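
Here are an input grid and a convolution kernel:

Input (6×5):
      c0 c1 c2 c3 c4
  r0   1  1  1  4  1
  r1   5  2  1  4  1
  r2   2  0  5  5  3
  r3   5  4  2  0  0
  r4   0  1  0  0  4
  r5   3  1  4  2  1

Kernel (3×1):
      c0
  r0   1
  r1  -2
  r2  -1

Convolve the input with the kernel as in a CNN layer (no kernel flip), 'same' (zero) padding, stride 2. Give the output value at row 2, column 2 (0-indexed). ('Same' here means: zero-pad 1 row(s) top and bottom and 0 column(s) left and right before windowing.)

The receptive field on the zero-padded input at this output position is [0 / 4 / 1]. Elementwise product with the kernel and sum: 0·1 + 4·-2 + 1·-1.

-9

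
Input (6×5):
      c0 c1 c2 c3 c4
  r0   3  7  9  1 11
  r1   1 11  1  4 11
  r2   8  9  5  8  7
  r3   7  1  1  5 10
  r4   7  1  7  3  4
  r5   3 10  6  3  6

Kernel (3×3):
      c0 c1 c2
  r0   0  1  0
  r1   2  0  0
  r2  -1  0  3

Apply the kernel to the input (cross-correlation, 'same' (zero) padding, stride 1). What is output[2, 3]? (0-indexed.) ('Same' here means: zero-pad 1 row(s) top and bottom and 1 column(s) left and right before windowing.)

43

The receptive field on the zero-padded input at this output position is [1 4 11 / 5 8 7 / 1 5 10]. Elementwise product with the kernel and sum: 4·1 + 5·2 + 1·-1 + 10·3.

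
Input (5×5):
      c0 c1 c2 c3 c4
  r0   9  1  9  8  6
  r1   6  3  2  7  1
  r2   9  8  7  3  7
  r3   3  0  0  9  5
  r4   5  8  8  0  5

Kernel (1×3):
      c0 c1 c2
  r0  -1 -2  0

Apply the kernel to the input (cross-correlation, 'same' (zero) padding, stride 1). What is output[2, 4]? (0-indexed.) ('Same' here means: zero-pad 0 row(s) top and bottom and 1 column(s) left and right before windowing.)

-17

The receptive field on the zero-padded input at this output position is [3 7 0]. Elementwise product with the kernel and sum: 3·-1 + 7·-2.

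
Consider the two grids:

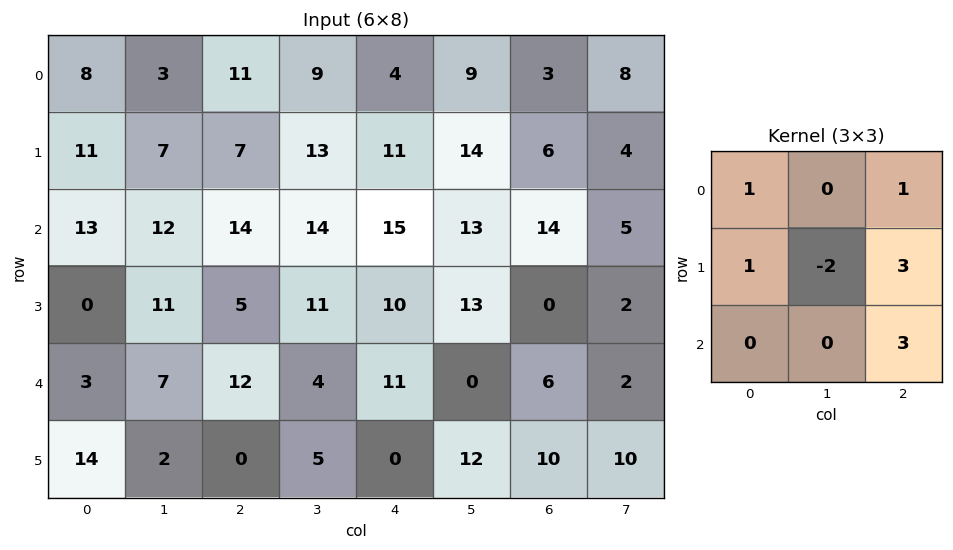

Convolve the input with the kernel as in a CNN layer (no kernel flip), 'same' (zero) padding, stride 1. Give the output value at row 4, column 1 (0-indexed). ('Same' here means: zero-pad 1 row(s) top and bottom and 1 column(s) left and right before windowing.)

The receptive field on the zero-padded input at this output position is [0 11 5 / 3 7 12 / 14 2 0]. Elementwise product with the kernel and sum: 0·1 + 5·1 + 3·1 + 7·-2 + 12·3 + 0·3.

30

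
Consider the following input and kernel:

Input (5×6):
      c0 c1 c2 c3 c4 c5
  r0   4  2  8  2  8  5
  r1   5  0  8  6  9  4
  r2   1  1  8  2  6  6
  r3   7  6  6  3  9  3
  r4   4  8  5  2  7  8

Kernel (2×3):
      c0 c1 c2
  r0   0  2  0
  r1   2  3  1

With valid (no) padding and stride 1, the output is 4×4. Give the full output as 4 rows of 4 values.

22 46 47 59
13 44 40 46
40 49 34 48
49 45 29 51

Output[0,0]: The receptive field on the input at this output position is [4 2 8 / 5 0 8]. Elementwise product with the kernel and sum: 2·2 + 5·2 + 0·3 + 8·1.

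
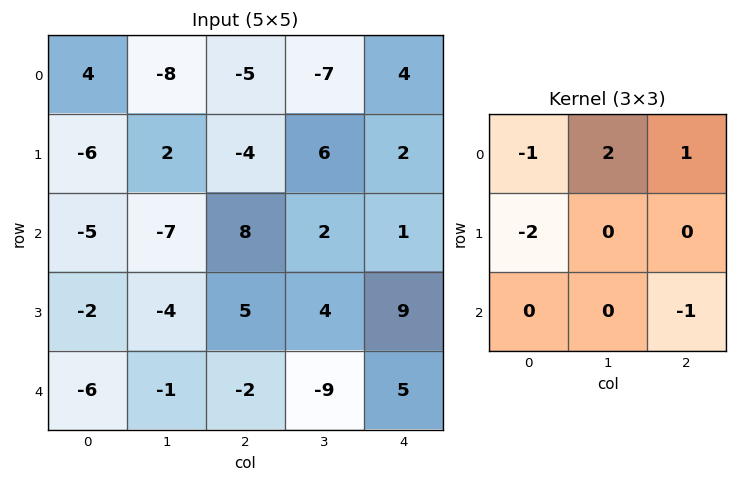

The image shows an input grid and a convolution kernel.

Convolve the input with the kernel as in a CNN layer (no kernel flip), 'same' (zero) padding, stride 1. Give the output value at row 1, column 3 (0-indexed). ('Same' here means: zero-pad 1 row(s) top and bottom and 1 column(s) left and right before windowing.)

2

The receptive field on the zero-padded input at this output position is [-5 -7 4 / -4 6 2 / 8 2 1]. Elementwise product with the kernel and sum: -5·-1 + -7·2 + 4·1 + -4·-2 + 1·-1.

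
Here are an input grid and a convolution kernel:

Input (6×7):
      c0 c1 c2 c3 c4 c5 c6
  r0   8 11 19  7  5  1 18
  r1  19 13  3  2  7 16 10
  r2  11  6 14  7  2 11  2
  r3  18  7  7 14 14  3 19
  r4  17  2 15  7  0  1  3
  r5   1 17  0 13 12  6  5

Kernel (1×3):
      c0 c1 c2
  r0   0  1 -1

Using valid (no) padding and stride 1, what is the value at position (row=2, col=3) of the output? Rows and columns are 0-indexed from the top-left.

The receptive field on the input at this output position is [7 2 11]. Elementwise product with the kernel and sum: 2·1 + 11·-1.

-9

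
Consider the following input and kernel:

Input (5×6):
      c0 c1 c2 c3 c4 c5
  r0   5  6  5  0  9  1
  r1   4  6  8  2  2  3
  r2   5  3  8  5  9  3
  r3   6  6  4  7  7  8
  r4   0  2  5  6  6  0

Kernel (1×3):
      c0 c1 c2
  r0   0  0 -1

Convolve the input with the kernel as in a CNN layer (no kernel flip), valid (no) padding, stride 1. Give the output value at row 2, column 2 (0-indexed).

-9

The receptive field on the input at this output position is [8 5 9]. Elementwise product with the kernel and sum: 9·-1.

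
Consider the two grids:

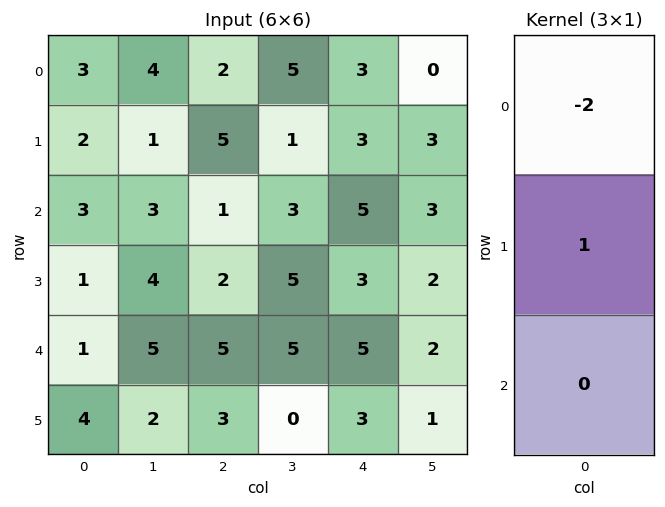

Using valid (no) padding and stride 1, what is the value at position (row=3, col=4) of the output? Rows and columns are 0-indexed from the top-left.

The receptive field on the input at this output position is [3 / 5 / 3]. Elementwise product with the kernel and sum: 3·-2 + 5·1.

-1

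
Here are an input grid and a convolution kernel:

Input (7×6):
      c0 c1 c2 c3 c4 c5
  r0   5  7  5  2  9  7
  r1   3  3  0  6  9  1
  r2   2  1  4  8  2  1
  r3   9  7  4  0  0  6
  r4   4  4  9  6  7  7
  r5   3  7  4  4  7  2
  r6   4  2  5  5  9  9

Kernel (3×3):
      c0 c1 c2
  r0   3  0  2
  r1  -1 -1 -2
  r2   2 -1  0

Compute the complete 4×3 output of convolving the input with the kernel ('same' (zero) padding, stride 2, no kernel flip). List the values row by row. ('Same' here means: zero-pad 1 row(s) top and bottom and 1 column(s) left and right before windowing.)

-22 -10 -22
-7 10 8
-1 6 -14
6 12 -16

Output[0,0]: The receptive field on the zero-padded input at this output position is [0 0 0 / 0 5 7 / 0 3 3]. Elementwise product with the kernel and sum: 0·3 + 0·2 + 0·-1 + 5·-1 + 7·-2 + 0·2 + 3·-1.
Output[0,1]: The receptive field on the zero-padded input at this output position is [0 0 0 / 7 5 2 / 3 0 6]. Elementwise product with the kernel and sum: 0·3 + 0·2 + 7·-1 + 5·-1 + 2·-2 + 3·2 + 0·-1.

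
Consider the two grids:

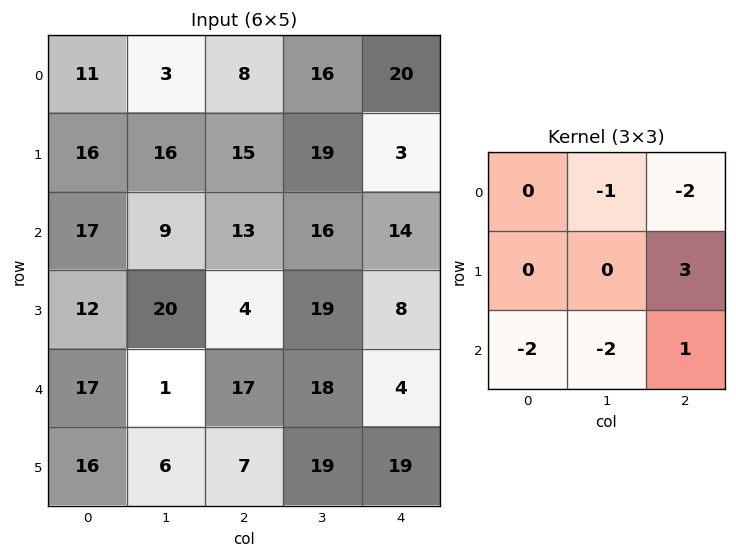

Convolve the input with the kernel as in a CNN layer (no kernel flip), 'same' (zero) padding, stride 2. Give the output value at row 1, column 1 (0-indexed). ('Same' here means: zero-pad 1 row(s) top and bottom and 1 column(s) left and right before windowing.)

The receptive field on the zero-padded input at this output position is [16 15 19 / 9 13 16 / 20 4 19]. Elementwise product with the kernel and sum: 15·-1 + 19·-2 + 16·3 + 20·-2 + 4·-2 + 19·1.

-34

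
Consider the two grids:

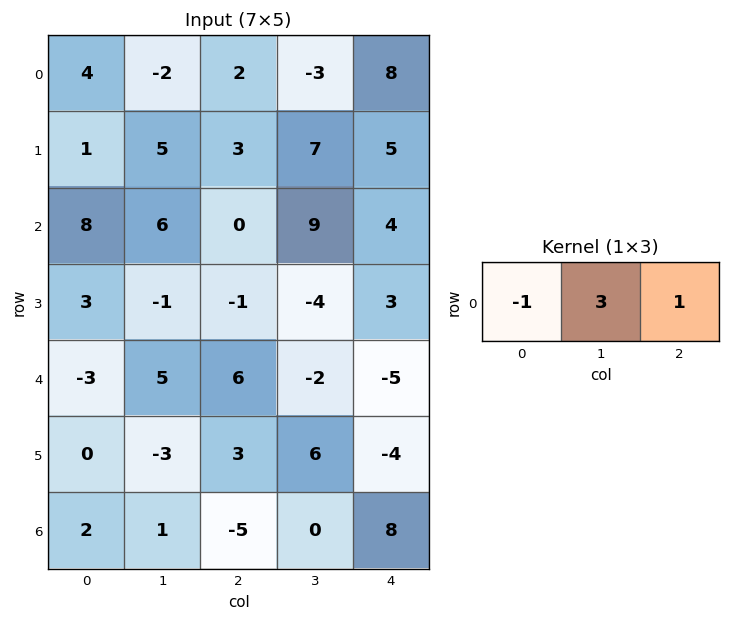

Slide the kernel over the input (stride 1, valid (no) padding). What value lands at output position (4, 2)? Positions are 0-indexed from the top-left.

The receptive field on the input at this output position is [6 -2 -5]. Elementwise product with the kernel and sum: 6·-1 + -2·3 + -5·1.

-17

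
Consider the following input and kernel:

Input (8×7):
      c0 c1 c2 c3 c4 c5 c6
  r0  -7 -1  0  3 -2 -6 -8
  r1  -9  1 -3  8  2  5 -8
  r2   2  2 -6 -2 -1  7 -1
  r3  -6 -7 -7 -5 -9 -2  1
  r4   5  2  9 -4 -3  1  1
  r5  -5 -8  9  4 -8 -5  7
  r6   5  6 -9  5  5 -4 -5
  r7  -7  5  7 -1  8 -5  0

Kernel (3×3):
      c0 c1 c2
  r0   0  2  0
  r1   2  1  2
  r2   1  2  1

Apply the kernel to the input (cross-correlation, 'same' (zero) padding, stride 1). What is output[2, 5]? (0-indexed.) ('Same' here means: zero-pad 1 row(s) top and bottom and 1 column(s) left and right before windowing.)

The receptive field on the zero-padded input at this output position is [2 5 -8 / -1 7 -1 / -9 -2 1]. Elementwise product with the kernel and sum: 5·2 + -1·2 + 7·1 + -1·2 + -9·1 + -2·2 + 1·1.

1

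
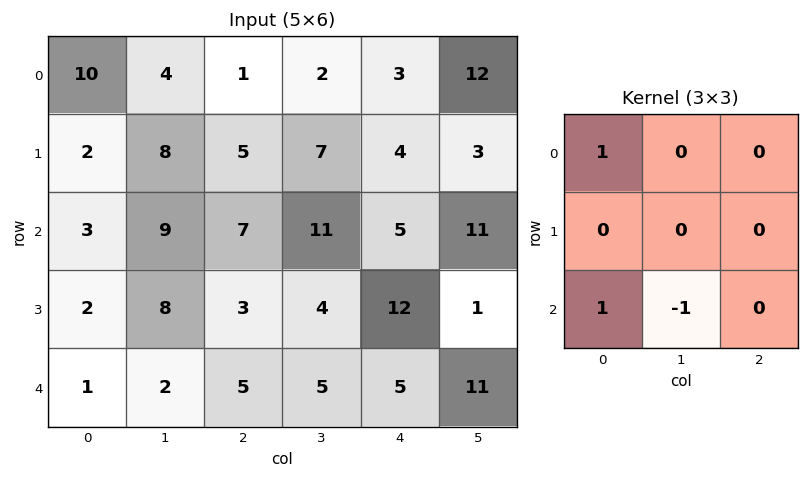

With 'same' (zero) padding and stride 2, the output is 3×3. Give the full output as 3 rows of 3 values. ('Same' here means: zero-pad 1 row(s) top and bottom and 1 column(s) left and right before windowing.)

-2 3 3
-2 13 -1
0 8 4

Output[0,0]: The receptive field on the zero-padded input at this output position is [0 0 0 / 0 10 4 / 0 2 8]. Elementwise product with the kernel and sum: 0·1 + 0·1 + 2·-1.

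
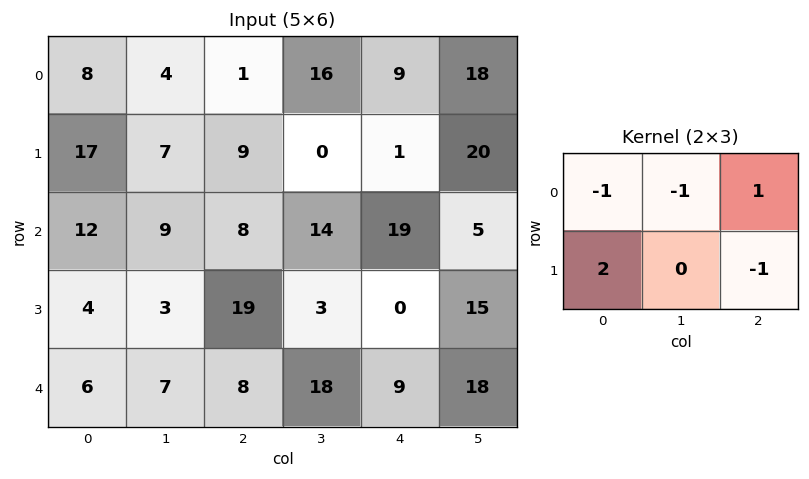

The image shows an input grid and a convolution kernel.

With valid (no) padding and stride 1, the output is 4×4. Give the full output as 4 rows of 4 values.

14 25 9 -27
1 -12 -11 42
-24 0 35 -37
16 -23 -15 30

Output[0,0]: The receptive field on the input at this output position is [8 4 1 / 17 7 9]. Elementwise product with the kernel and sum: 8·-1 + 4·-1 + 1·1 + 17·2 + 9·-1.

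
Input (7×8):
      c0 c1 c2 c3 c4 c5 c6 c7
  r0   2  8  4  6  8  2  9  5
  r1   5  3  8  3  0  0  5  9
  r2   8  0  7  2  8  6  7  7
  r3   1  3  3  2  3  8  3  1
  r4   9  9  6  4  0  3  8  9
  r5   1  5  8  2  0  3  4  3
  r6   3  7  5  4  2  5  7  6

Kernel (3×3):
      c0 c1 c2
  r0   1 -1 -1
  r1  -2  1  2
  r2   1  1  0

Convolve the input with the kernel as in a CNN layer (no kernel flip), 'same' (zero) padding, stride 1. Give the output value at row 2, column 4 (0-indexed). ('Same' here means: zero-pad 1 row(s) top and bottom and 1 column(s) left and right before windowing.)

The receptive field on the zero-padded input at this output position is [3 0 0 / 2 8 6 / 2 3 8]. Elementwise product with the kernel and sum: 3·1 + 0·-1 + 0·-1 + 2·-2 + 8·1 + 6·2 + 2·1 + 3·1.

24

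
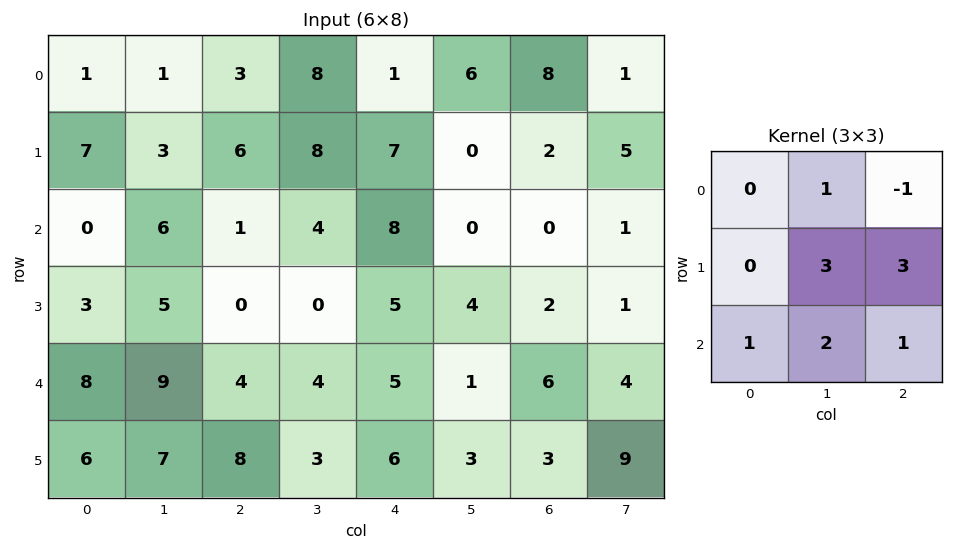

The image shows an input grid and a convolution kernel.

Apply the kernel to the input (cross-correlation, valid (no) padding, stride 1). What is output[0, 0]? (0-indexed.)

38

The receptive field on the input at this output position is [1 1 3 / 7 3 6 / 0 6 1]. Elementwise product with the kernel and sum: 1·1 + 3·-1 + 3·3 + 6·3 + 0·1 + 6·2 + 1·1.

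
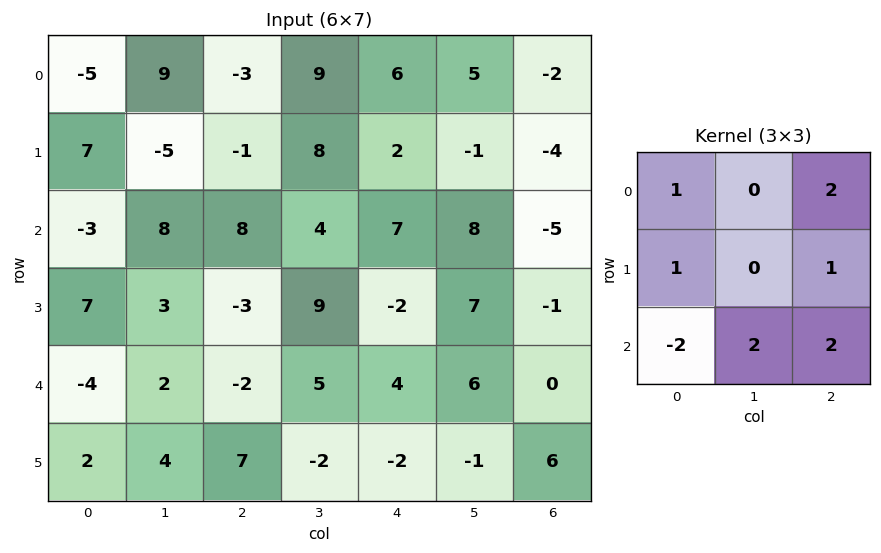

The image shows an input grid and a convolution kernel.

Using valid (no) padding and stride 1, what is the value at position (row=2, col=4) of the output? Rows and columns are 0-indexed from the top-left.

The receptive field on the input at this output position is [7 8 -5 / -2 7 -1 / 4 6 0]. Elementwise product with the kernel and sum: 7·1 + -5·2 + -2·1 + -1·1 + 4·-2 + 6·2 + 0·2.

-2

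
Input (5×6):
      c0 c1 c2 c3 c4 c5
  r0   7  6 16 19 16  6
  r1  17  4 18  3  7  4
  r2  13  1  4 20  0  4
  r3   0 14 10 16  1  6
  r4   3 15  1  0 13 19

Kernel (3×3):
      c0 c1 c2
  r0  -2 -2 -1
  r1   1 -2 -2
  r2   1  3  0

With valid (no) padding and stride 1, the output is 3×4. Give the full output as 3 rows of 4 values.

Output[0,0]: The receptive field on the input at this output position is [7 6 16 / 17 4 18 / 13 1 4]. Elementwise product with the kernel and sum: 7·-2 + 6·-2 + 16·-1 + 17·1 + 4·-2 + 18·-2 + 13·1 + 1·3.

-53 -88 -24 -75
-15 -50 -27 7
-32 -50 -71 -3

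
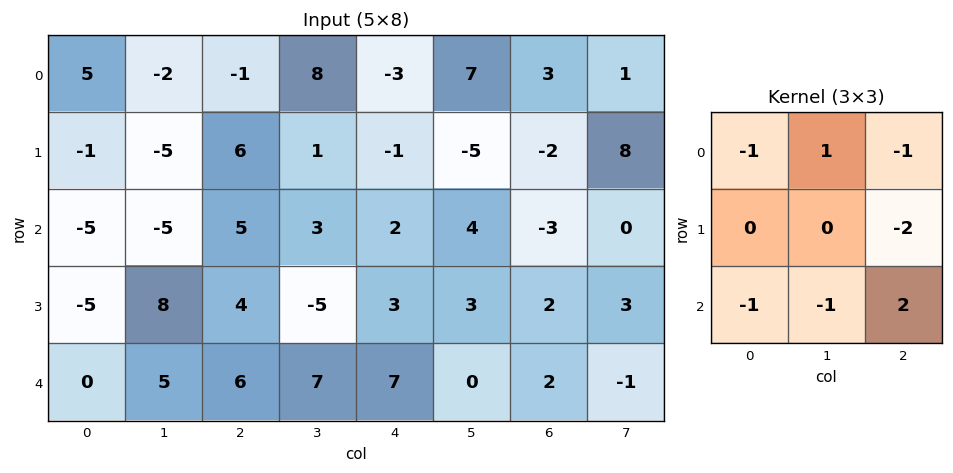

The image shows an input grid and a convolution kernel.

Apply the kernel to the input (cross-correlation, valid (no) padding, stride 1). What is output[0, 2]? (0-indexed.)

The receptive field on the input at this output position is [-1 8 -3 / 6 1 -1 / 5 3 2]. Elementwise product with the kernel and sum: -1·-1 + 8·1 + -3·-1 + -1·-2 + 5·-1 + 3·-1 + 2·2.

10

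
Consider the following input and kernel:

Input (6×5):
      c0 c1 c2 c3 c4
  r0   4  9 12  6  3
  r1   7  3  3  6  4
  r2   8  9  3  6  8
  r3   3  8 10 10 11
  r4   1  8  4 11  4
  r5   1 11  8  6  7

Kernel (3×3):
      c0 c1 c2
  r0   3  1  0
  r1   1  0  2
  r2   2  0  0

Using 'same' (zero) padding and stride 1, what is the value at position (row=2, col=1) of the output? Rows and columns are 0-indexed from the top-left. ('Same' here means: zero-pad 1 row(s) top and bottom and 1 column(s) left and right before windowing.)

The receptive field on the zero-padded input at this output position is [7 3 3 / 8 9 3 / 3 8 10]. Elementwise product with the kernel and sum: 7·3 + 3·1 + 8·1 + 3·2 + 3·2.

44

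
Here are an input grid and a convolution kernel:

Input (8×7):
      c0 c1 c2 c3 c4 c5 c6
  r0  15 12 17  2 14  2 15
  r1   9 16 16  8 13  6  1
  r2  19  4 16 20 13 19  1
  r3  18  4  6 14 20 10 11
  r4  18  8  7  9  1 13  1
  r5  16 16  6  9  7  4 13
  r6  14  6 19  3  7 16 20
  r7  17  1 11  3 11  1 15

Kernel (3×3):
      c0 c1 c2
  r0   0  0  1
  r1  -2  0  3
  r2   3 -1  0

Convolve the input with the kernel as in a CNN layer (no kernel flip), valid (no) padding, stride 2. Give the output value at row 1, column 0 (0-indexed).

44

The receptive field on the input at this output position is [19 4 16 / 18 4 6 / 18 8 7]. Elementwise product with the kernel and sum: 16·1 + 18·-2 + 6·3 + 18·3 + 8·-1.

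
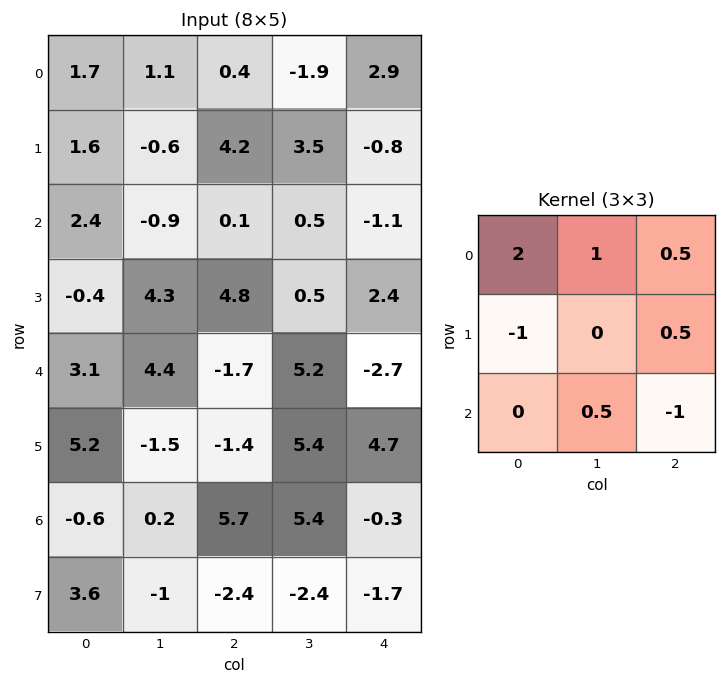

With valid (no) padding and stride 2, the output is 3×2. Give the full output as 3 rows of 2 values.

4.65 -2.9
10.65 1.85
-1.75 7.2

Output[0,0]: The receptive field on the input at this output position is [1.7 1.1 0.4 / 1.6 -0.6 4.2 / 2.4 -0.9 0.1]. Elementwise product with the kernel and sum: 1.7·2 + 1.1·1 + 0.4·0.5 + 1.6·-1 + 4.2·0.5 + -0.9·0.5 + 0.1·-1.
Output[0,1]: The receptive field on the input at this output position is [0.4 -1.9 2.9 / 4.2 3.5 -0.8 / 0.1 0.5 -1.1]. Elementwise product with the kernel and sum: 0.4·2 + -1.9·1 + 2.9·0.5 + 4.2·-1 + -0.8·0.5 + 0.5·0.5 + -1.1·-1.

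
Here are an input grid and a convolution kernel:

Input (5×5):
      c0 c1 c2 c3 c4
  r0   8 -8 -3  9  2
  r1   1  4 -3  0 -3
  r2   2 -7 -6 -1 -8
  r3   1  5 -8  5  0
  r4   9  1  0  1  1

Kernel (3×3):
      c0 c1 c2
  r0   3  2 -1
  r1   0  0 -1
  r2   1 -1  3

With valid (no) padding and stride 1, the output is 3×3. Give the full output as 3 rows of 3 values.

5 -43 -19
-8 35 -11
14 -33 -10

Output[0,0]: The receptive field on the input at this output position is [8 -8 -3 / 1 4 -3 / 2 -7 -6]. Elementwise product with the kernel and sum: 8·3 + -8·2 + -3·-1 + -3·-1 + 2·1 + -7·-1 + -6·3.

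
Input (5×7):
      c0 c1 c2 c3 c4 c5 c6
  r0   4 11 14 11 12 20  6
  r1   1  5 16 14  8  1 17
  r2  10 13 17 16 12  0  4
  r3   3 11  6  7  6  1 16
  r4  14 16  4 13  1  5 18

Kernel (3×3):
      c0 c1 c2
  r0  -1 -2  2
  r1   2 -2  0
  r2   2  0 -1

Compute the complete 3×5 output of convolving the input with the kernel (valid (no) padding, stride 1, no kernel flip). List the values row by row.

-3 -29 14 49 -6
15 -2 -20 -7 44
6 14 -20 -17 -10

Output[0,0]: The receptive field on the input at this output position is [4 11 14 / 1 5 16 / 10 13 17]. Elementwise product with the kernel and sum: 4·-1 + 11·-2 + 14·2 + 1·2 + 5·-2 + 10·2 + 17·-1.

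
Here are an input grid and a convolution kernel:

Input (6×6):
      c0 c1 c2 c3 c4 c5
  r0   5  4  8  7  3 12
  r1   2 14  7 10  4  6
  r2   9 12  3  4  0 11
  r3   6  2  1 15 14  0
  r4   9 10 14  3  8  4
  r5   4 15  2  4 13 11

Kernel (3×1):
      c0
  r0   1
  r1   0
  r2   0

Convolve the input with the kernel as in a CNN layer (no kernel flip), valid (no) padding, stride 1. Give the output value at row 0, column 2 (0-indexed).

The receptive field on the input at this output position is [8 / 7 / 3]. Elementwise product with the kernel and sum: 8·1.

8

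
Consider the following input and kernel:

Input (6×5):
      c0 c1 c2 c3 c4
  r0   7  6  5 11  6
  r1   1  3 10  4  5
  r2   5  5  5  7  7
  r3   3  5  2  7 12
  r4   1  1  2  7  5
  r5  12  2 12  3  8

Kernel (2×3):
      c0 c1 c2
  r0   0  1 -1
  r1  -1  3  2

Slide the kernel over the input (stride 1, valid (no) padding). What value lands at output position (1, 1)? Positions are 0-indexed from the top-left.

30

The receptive field on the input at this output position is [3 10 4 / 5 5 7]. Elementwise product with the kernel and sum: 10·1 + 4·-1 + 5·-1 + 5·3 + 7·2.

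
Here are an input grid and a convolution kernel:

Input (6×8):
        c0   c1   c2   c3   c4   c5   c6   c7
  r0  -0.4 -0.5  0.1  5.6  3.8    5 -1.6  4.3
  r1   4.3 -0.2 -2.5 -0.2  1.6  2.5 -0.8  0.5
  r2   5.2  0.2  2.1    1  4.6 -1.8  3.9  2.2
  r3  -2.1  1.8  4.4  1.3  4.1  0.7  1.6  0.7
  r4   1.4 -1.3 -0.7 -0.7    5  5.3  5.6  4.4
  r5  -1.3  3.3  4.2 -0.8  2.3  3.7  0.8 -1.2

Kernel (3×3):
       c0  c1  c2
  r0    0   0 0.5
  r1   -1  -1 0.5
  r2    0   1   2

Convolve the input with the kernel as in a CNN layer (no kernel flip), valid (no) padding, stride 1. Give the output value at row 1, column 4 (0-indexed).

The receptive field on the input at this output position is [1.6 2.5 -0.8 / 4.6 -1.8 3.9 / 4.1 0.7 1.6]. Elementwise product with the kernel and sum: -0.8·0.5 + 4.6·-1 + -1.8·-1 + 3.9·0.5 + 0.7·1 + 1.6·2.

2.65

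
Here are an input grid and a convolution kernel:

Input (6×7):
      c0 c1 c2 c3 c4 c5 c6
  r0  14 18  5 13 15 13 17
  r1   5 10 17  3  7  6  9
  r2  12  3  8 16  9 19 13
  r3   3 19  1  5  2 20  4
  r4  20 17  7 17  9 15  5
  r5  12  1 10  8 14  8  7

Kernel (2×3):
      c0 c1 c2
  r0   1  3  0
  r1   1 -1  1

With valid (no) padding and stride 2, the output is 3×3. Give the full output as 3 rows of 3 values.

80 65 64
6 54 52
92 74 67

Output[0,0]: The receptive field on the input at this output position is [14 18 5 / 5 10 17]. Elementwise product with the kernel and sum: 14·1 + 18·3 + 5·1 + 10·-1 + 17·1.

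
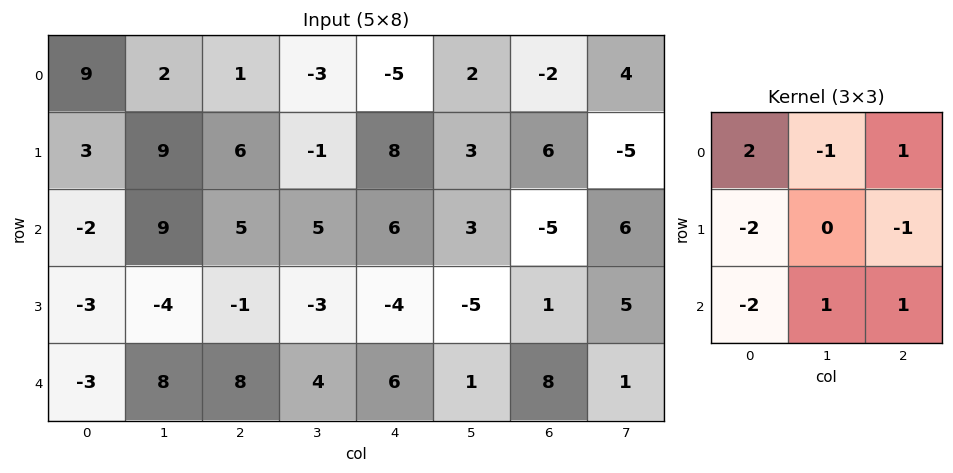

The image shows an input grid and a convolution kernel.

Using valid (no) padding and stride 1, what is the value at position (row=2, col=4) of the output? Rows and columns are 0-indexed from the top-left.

The receptive field on the input at this output position is [6 3 -5 / -4 -5 1 / 6 1 8]. Elementwise product with the kernel and sum: 6·2 + 3·-1 + -5·1 + -4·-2 + 1·-1 + 6·-2 + 1·1 + 8·1.

8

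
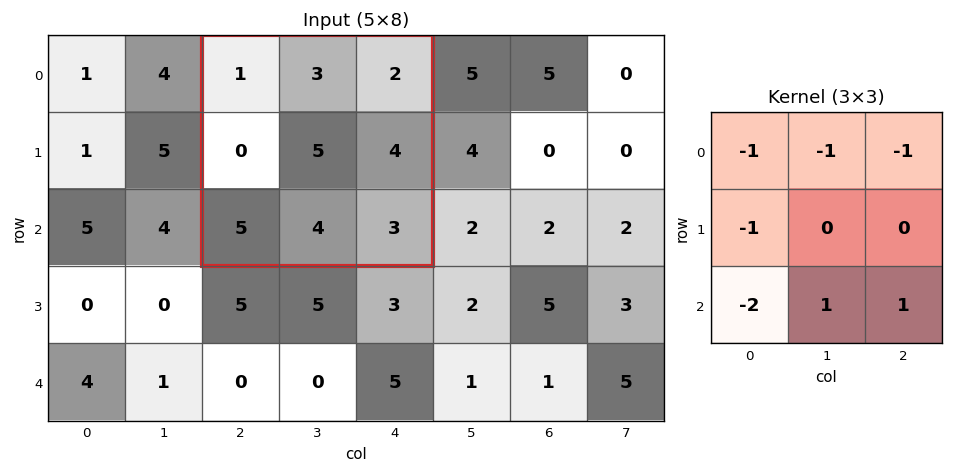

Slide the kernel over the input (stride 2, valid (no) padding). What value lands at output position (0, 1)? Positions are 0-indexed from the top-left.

The receptive field on the input at this output position is [1 3 2 / 0 5 4 / 5 4 3]. Elementwise product with the kernel and sum: 1·-1 + 3·-1 + 2·-1 + 0·-1 + 5·-2 + 4·1 + 3·1.

-9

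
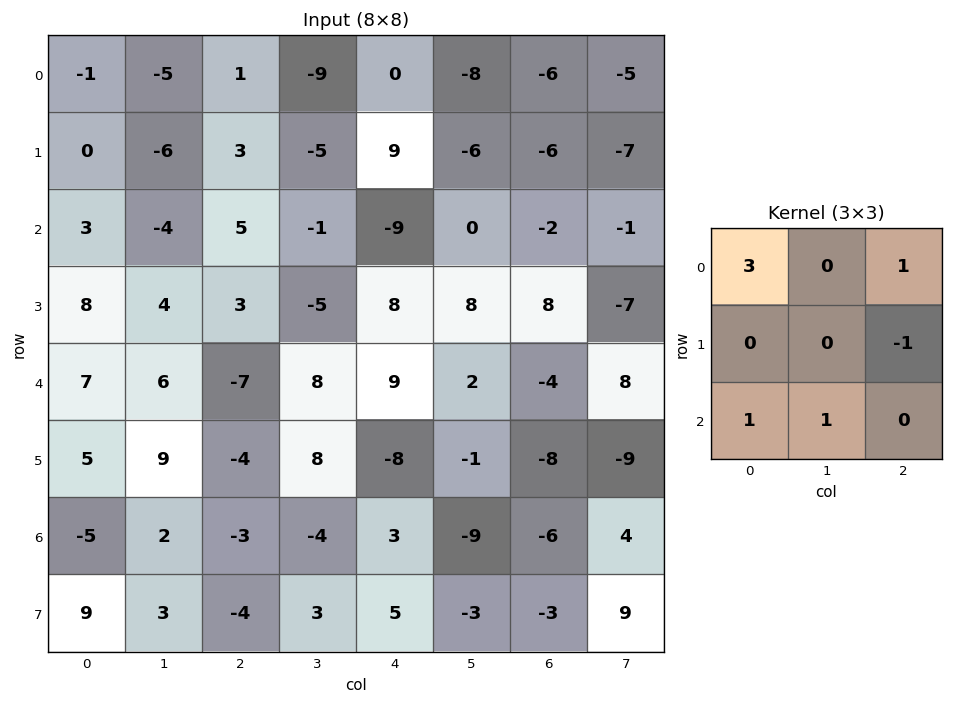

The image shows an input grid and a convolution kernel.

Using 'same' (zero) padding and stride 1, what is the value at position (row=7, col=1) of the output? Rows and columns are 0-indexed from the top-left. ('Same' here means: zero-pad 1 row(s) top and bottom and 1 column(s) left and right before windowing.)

The receptive field on the zero-padded input at this output position is [-5 2 -3 / 9 3 -4 / 0 0 0]. Elementwise product with the kernel and sum: -5·3 + -3·1 + -4·-1 + 0·1 + 0·1.

-14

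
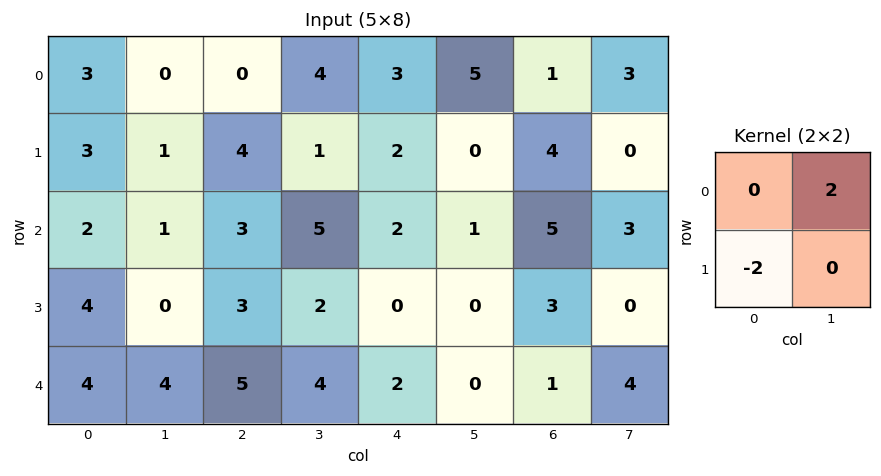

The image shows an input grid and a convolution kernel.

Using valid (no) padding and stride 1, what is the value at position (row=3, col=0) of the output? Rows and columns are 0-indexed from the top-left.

-8

The receptive field on the input at this output position is [4 0 / 4 4]. Elementwise product with the kernel and sum: 0·2 + 4·-2.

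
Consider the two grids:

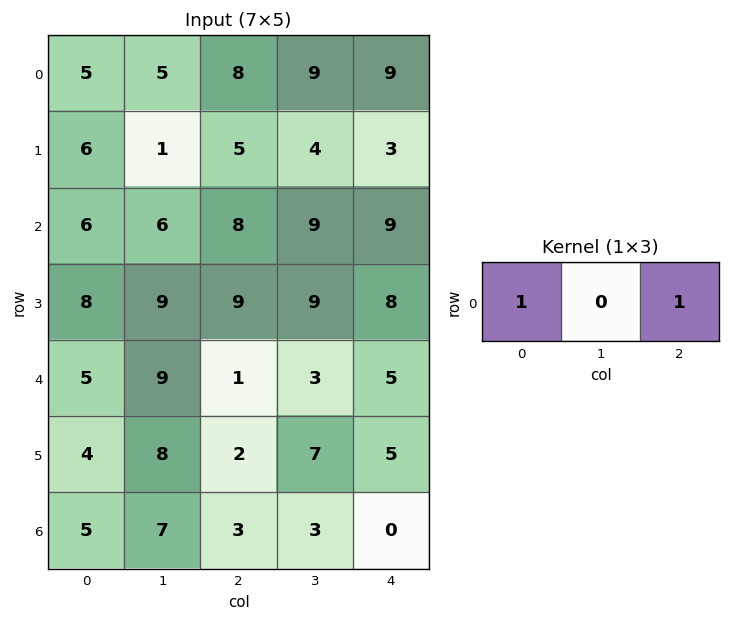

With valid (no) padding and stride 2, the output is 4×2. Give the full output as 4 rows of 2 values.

13 17
14 17
6 6
8 3

Output[0,0]: The receptive field on the input at this output position is [5 5 8]. Elementwise product with the kernel and sum: 5·1 + 8·1.
Output[0,1]: The receptive field on the input at this output position is [8 9 9]. Elementwise product with the kernel and sum: 8·1 + 9·1.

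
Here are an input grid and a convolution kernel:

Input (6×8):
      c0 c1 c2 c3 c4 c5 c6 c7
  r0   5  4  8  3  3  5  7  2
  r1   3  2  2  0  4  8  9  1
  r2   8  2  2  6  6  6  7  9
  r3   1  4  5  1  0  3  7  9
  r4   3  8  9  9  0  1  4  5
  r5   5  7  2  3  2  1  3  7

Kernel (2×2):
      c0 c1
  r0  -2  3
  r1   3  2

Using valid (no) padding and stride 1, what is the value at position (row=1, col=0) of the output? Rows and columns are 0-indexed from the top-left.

The receptive field on the input at this output position is [3 2 / 8 2]. Elementwise product with the kernel and sum: 3·-2 + 2·3 + 8·3 + 2·2.

28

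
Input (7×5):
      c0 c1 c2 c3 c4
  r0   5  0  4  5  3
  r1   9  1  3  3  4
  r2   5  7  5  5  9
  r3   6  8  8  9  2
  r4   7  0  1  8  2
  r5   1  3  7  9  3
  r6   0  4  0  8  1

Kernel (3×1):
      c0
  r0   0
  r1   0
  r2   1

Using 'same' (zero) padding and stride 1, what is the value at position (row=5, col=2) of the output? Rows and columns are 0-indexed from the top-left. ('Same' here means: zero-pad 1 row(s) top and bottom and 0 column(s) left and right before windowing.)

The receptive field on the zero-padded input at this output position is [1 / 7 / 0]. Elementwise product with the kernel and sum: 0·1.

0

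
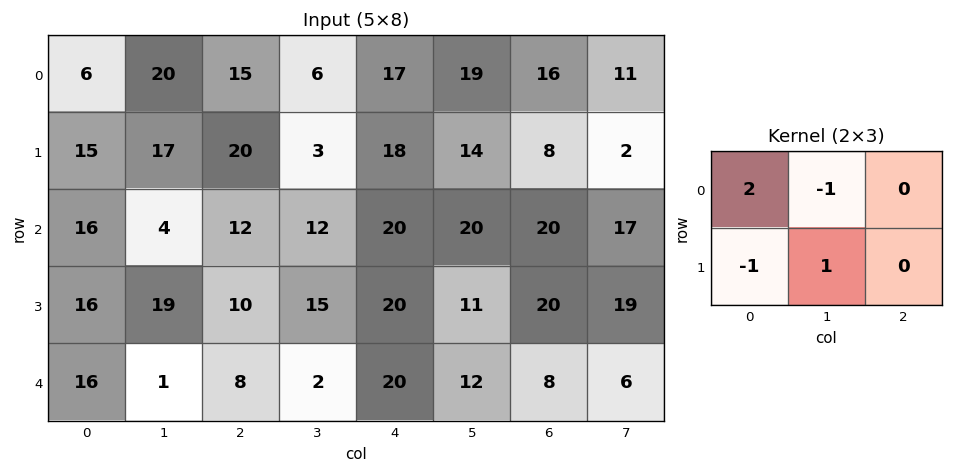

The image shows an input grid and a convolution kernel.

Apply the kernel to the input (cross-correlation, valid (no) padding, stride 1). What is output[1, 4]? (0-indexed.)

22

The receptive field on the input at this output position is [18 14 8 / 20 20 20]. Elementwise product with the kernel and sum: 18·2 + 14·-1 + 20·-1 + 20·1.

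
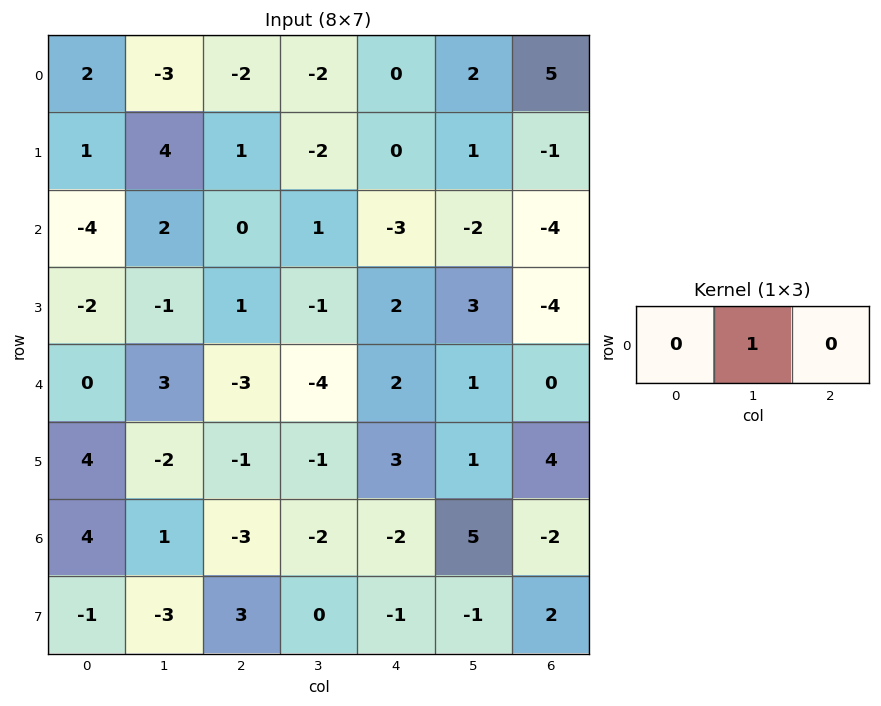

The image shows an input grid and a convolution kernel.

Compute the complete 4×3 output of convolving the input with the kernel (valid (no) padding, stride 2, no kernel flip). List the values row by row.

-3 -2 2
2 1 -2
3 -4 1
1 -2 5

Output[0,0]: The receptive field on the input at this output position is [2 -3 -2]. Elementwise product with the kernel and sum: -3·1.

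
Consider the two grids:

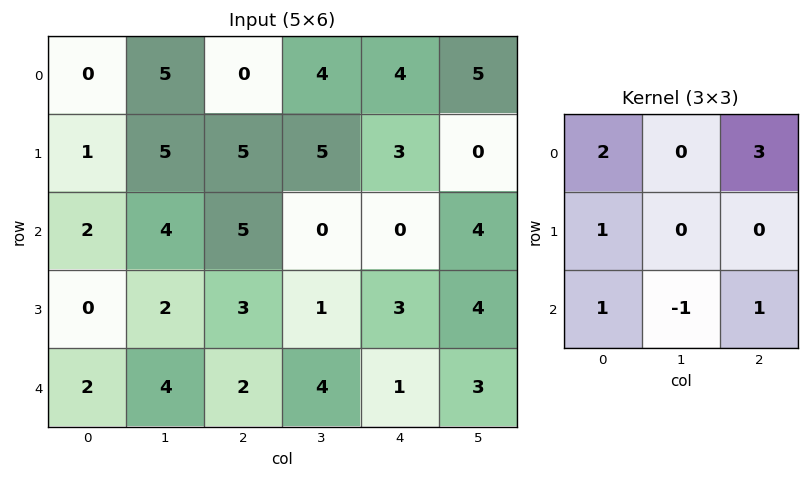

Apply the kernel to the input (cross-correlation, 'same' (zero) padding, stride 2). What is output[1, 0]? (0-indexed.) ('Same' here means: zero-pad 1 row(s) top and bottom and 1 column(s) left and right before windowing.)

17

The receptive field on the zero-padded input at this output position is [0 1 5 / 0 2 4 / 0 0 2]. Elementwise product with the kernel and sum: 0·2 + 5·3 + 0·1 + 0·1 + 0·-1 + 2·1.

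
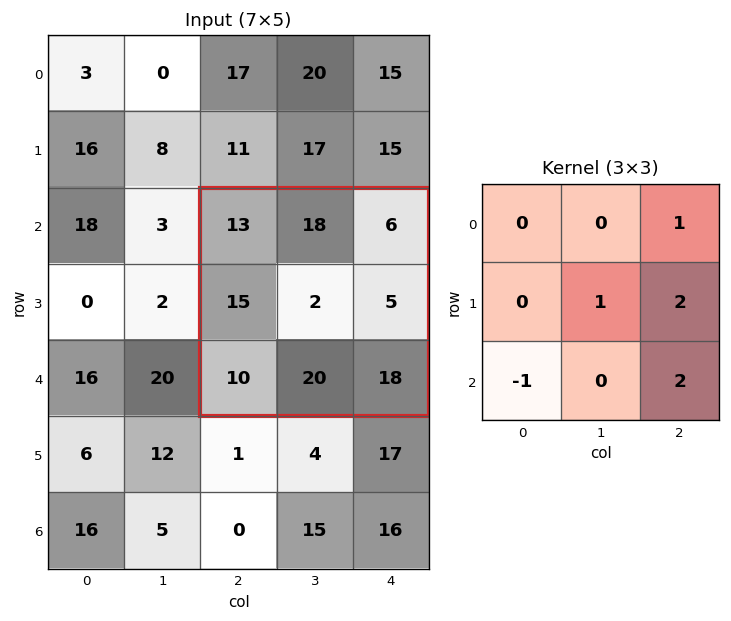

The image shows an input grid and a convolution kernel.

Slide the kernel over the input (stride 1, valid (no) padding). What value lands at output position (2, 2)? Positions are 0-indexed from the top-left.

44

The receptive field on the input at this output position is [13 18 6 / 15 2 5 / 10 20 18]. Elementwise product with the kernel and sum: 6·1 + 2·1 + 5·2 + 10·-1 + 18·2.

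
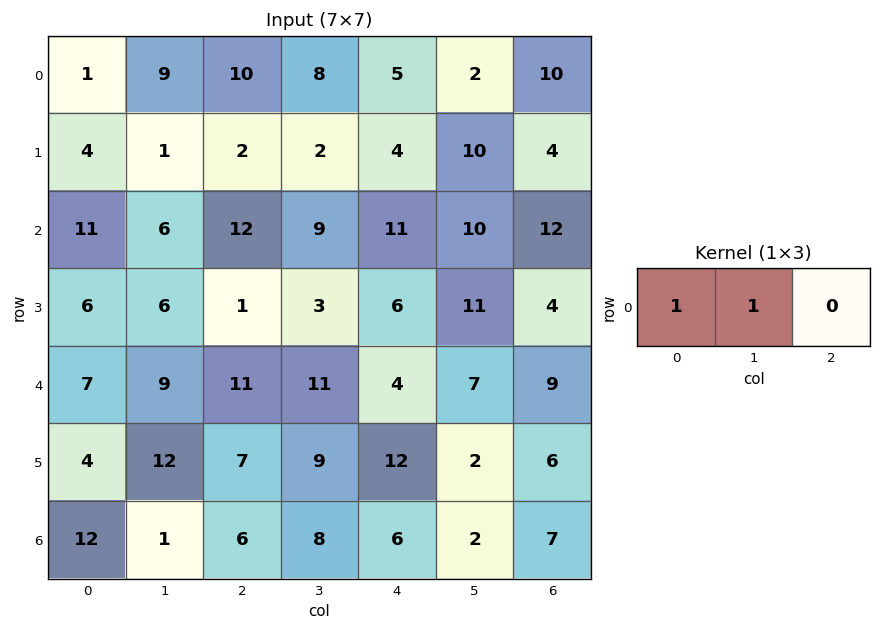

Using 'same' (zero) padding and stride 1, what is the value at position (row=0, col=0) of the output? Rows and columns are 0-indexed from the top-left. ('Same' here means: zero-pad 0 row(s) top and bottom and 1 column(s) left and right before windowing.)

1

The receptive field on the zero-padded input at this output position is [0 1 9]. Elementwise product with the kernel and sum: 0·1 + 1·1.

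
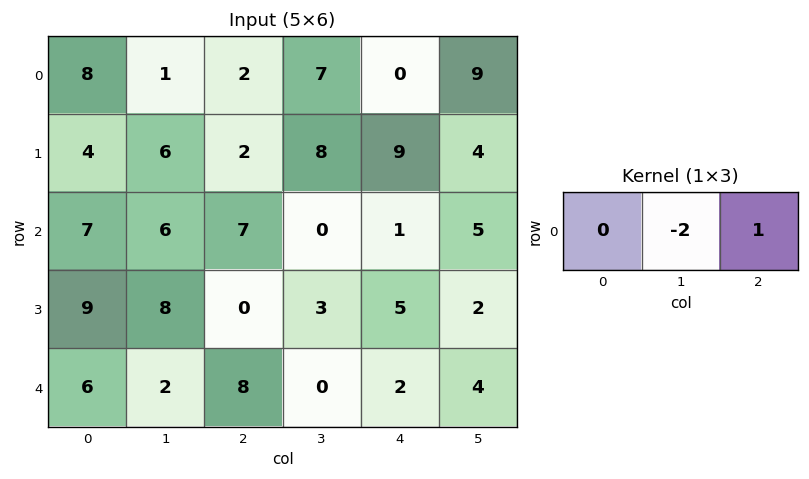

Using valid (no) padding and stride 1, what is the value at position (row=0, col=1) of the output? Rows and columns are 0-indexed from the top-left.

3

The receptive field on the input at this output position is [1 2 7]. Elementwise product with the kernel and sum: 2·-2 + 7·1.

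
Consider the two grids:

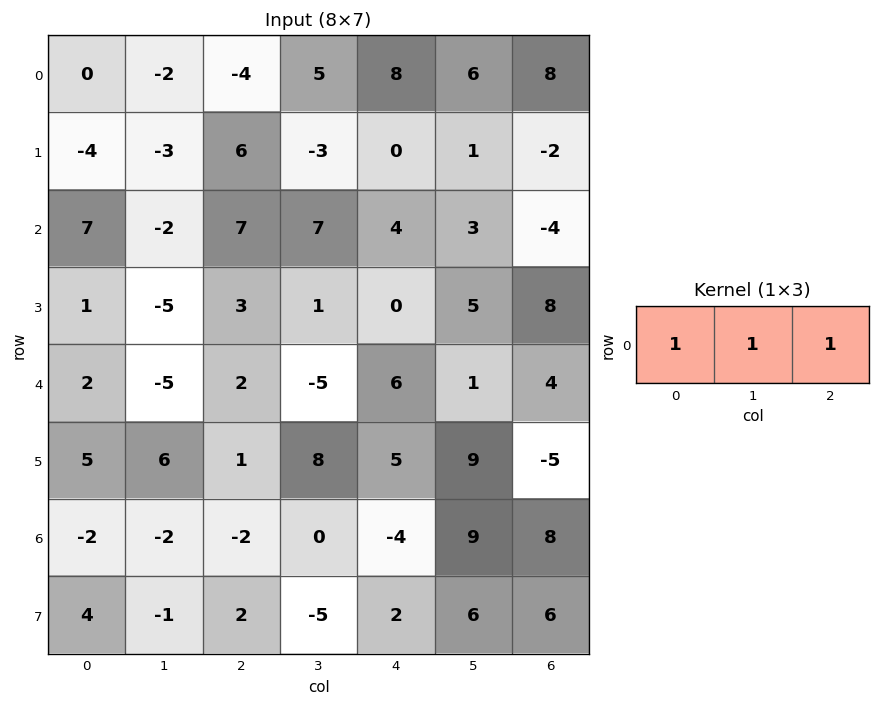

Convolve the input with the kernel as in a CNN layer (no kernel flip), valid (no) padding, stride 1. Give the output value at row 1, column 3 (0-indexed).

-2

The receptive field on the input at this output position is [-3 0 1]. Elementwise product with the kernel and sum: -3·1 + 0·1 + 1·1.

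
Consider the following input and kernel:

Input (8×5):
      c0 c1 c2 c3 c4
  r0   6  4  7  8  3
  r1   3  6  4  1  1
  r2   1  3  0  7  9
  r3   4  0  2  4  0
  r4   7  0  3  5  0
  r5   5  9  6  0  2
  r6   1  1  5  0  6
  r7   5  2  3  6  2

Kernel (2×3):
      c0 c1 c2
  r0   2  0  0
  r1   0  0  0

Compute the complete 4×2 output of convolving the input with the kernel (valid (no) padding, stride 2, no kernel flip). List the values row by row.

12 14
2 0
14 6
2 10

Output[0,0]: The receptive field on the input at this output position is [6 4 7 / 3 6 4]. Elementwise product with the kernel and sum: 6·2.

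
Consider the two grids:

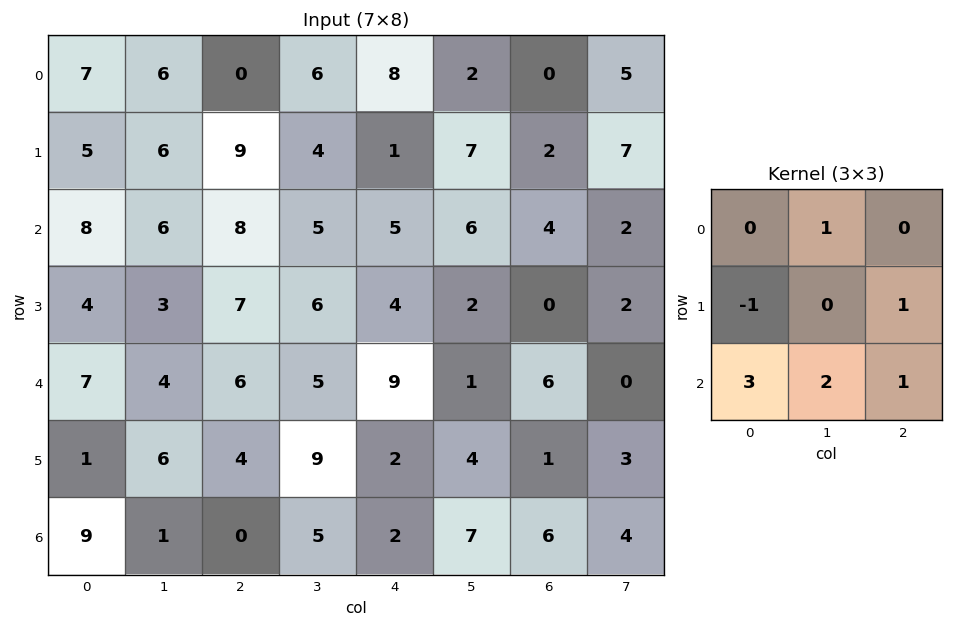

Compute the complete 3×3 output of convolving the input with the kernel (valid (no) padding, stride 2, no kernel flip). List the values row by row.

Output[0,0]: The receptive field on the input at this output position is [7 6 0 / 5 6 9 / 8 6 8]. Elementwise product with the kernel and sum: 6·1 + 5·-1 + 9·1 + 8·3 + 6·2 + 8·1.
Output[0,1]: The receptive field on the input at this output position is [0 6 8 / 9 4 1 / 8 5 5]. Elementwise product with the kernel and sum: 6·1 + 9·-1 + 1·1 + 8·3 + 5·2 + 5·1.

54 37 34
44 39 37
36 15 26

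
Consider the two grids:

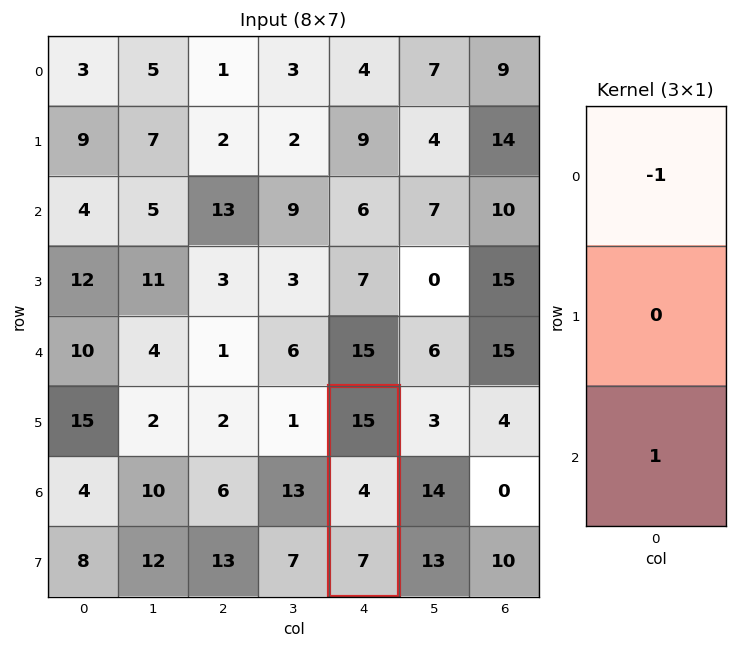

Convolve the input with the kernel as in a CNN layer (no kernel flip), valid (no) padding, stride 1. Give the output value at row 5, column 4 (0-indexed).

-8

The receptive field on the input at this output position is [15 / 4 / 7]. Elementwise product with the kernel and sum: 15·-1 + 7·1.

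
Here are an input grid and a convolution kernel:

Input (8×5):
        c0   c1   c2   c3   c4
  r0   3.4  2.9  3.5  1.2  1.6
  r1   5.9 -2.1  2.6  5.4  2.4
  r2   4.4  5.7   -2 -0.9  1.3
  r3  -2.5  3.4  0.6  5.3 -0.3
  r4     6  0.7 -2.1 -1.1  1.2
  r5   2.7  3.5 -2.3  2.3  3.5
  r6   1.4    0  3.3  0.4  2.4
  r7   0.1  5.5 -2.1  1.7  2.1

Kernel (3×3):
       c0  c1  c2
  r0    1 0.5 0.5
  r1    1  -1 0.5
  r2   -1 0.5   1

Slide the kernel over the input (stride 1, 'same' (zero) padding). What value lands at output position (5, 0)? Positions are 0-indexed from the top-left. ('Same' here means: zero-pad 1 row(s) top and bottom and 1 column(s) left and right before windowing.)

The receptive field on the zero-padded input at this output position is [0 6 0.7 / 0 2.7 3.5 / 0 1.4 0]. Elementwise product with the kernel and sum: 0·1 + 6·0.5 + 0.7·0.5 + 0·1 + 2.7·-1 + 3.5·0.5 + 0·-1 + 1.4·0.5 + 0·1.

3.1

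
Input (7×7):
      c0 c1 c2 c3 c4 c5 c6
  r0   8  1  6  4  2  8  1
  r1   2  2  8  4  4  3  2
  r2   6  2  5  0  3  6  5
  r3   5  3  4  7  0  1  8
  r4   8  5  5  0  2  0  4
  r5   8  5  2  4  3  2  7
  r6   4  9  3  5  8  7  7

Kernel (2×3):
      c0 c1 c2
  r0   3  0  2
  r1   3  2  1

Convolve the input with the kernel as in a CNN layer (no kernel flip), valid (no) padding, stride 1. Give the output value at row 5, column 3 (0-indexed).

54

The receptive field on the input at this output position is [4 3 2 / 5 8 7]. Elementwise product with the kernel and sum: 4·3 + 2·2 + 5·3 + 8·2 + 7·1.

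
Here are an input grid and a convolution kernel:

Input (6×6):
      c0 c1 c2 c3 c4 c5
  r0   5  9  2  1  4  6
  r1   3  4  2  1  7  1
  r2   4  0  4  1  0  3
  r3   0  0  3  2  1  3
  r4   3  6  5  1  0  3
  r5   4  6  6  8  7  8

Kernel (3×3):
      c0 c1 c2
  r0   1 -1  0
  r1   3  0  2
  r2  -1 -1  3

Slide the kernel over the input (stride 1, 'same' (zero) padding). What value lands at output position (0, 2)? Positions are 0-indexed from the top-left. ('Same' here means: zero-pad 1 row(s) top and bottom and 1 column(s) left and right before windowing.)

The receptive field on the zero-padded input at this output position is [0 0 0 / 9 2 1 / 4 2 1]. Elementwise product with the kernel and sum: 0·1 + 0·-1 + 9·3 + 1·2 + 4·-1 + 2·-1 + 1·3.

26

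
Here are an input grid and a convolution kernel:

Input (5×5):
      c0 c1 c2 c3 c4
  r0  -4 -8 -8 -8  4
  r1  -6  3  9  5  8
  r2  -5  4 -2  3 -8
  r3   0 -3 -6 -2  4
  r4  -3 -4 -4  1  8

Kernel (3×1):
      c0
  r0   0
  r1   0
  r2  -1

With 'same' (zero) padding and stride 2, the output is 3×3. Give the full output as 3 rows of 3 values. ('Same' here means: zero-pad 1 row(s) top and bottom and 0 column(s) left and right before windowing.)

Output[0,0]: The receptive field on the zero-padded input at this output position is [0 / -4 / -6]. Elementwise product with the kernel and sum: -6·-1.

6 -9 -8
0 6 -4
0 0 0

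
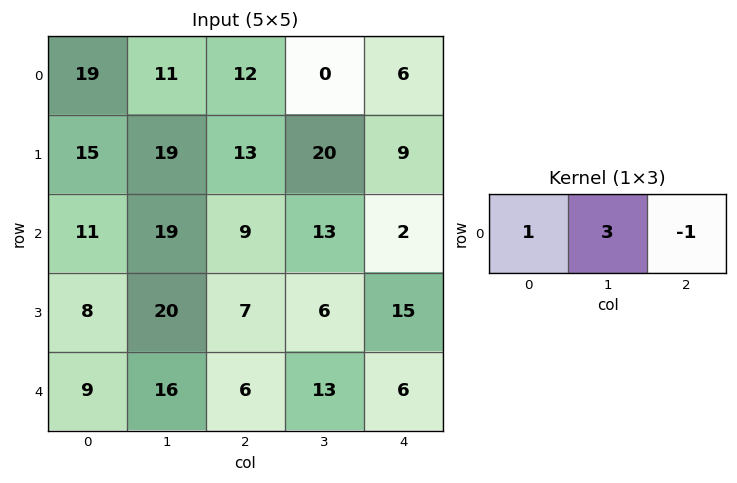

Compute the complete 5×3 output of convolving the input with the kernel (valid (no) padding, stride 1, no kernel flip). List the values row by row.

40 47 6
59 38 64
59 33 46
61 35 10
51 21 39

Output[0,0]: The receptive field on the input at this output position is [19 11 12]. Elementwise product with the kernel and sum: 19·1 + 11·3 + 12·-1.
Output[0,1]: The receptive field on the input at this output position is [11 12 0]. Elementwise product with the kernel and sum: 11·1 + 12·3 + 0·-1.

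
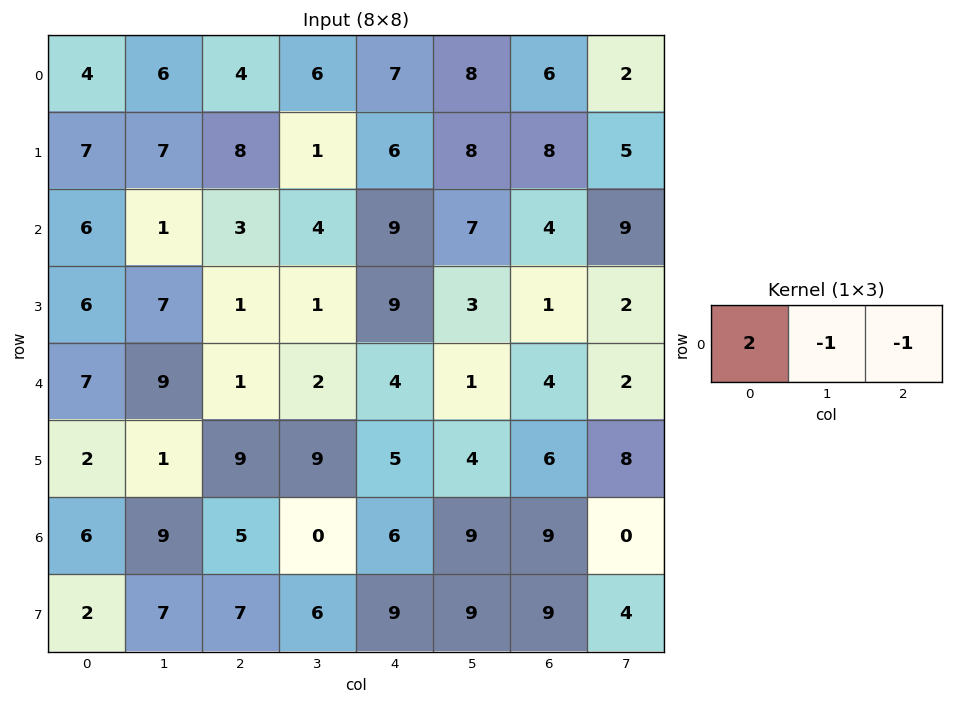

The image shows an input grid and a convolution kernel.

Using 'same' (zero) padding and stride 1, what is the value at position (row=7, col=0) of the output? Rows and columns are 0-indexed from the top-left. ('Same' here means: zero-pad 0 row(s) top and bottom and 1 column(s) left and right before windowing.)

-9

The receptive field on the zero-padded input at this output position is [0 2 7]. Elementwise product with the kernel and sum: 0·2 + 2·-1 + 7·-1.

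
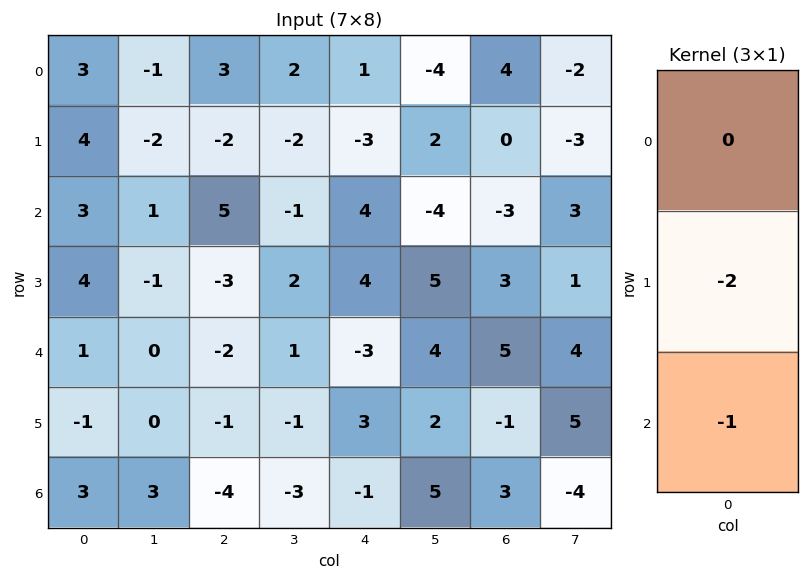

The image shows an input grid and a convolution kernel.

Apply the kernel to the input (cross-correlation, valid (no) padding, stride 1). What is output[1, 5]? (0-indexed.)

The receptive field on the input at this output position is [2 / -4 / 5]. Elementwise product with the kernel and sum: -4·-2 + 5·-1.

3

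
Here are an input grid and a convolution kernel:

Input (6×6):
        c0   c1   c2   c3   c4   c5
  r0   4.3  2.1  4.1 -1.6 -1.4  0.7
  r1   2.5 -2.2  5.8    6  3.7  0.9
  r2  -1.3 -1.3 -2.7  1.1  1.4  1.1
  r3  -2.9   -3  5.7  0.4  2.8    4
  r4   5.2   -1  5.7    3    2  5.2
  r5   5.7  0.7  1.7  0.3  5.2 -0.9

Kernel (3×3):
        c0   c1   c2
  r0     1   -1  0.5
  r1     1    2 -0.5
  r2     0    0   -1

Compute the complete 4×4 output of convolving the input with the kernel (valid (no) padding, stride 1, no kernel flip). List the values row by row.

2.15 2.5 19.55 12
-0.65 -12.65 -2.35 2.1
-18.8 7.15 0 -0.95
1.6 0.1 12.2 4.9

Output[0,0]: The receptive field on the input at this output position is [4.3 2.1 4.1 / 2.5 -2.2 5.8 / -1.3 -1.3 -2.7]. Elementwise product with the kernel and sum: 4.3·1 + 2.1·-1 + 4.1·0.5 + 2.5·1 + -2.2·2 + 5.8·-0.5 + -2.7·-1.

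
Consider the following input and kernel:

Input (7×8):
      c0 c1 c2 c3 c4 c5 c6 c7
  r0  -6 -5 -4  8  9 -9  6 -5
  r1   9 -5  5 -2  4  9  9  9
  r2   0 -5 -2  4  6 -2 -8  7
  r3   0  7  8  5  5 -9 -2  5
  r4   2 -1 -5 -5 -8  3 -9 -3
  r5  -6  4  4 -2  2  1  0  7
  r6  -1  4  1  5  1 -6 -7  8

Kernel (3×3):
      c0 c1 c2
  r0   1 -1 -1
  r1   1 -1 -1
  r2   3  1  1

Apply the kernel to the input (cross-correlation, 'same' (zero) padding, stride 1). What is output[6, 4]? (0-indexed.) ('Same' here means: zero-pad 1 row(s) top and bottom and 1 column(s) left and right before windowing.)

5

The receptive field on the zero-padded input at this output position is [-2 2 1 / 5 1 -6 / 0 0 0]. Elementwise product with the kernel and sum: -2·1 + 2·-1 + 1·-1 + 5·1 + 1·-1 + -6·-1 + 0·3 + 0·1 + 0·1.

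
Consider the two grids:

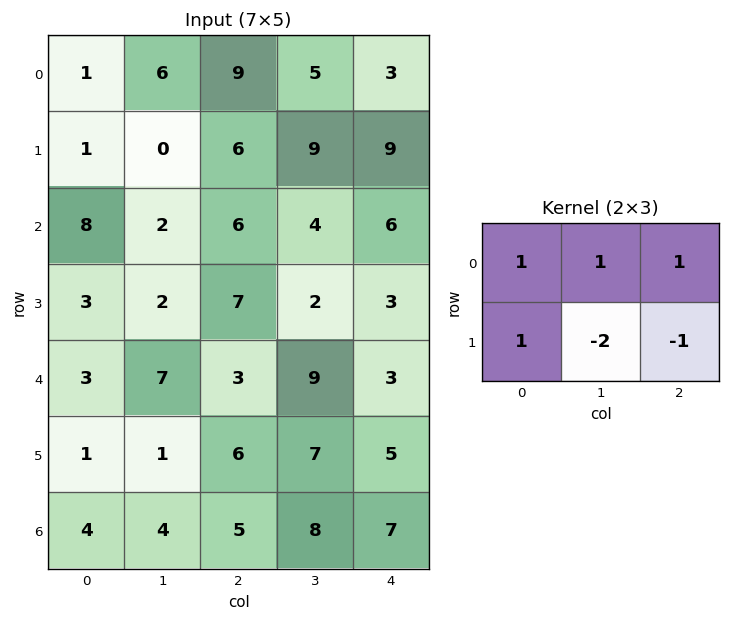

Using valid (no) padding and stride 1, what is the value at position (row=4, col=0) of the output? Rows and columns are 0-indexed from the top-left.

6

The receptive field on the input at this output position is [3 7 3 / 1 1 6]. Elementwise product with the kernel and sum: 3·1 + 7·1 + 3·1 + 1·1 + 1·-2 + 6·-1.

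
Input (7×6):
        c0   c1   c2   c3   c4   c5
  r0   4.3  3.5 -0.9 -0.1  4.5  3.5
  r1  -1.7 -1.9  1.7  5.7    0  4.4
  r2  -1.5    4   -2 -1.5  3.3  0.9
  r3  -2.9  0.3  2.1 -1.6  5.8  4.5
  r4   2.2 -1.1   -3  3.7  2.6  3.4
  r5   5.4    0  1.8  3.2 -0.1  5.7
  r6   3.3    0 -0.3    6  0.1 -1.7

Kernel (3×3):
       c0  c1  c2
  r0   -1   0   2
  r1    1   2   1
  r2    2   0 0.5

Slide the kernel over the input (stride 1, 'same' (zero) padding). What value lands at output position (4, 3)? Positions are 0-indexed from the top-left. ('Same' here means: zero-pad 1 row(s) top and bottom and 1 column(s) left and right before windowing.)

20.05

The receptive field on the zero-padded input at this output position is [2.1 -1.6 5.8 / -3 3.7 2.6 / 1.8 3.2 -0.1]. Elementwise product with the kernel and sum: 2.1·-1 + 5.8·2 + -3·1 + 3.7·2 + 2.6·1 + 1.8·2 + -0.1·0.5.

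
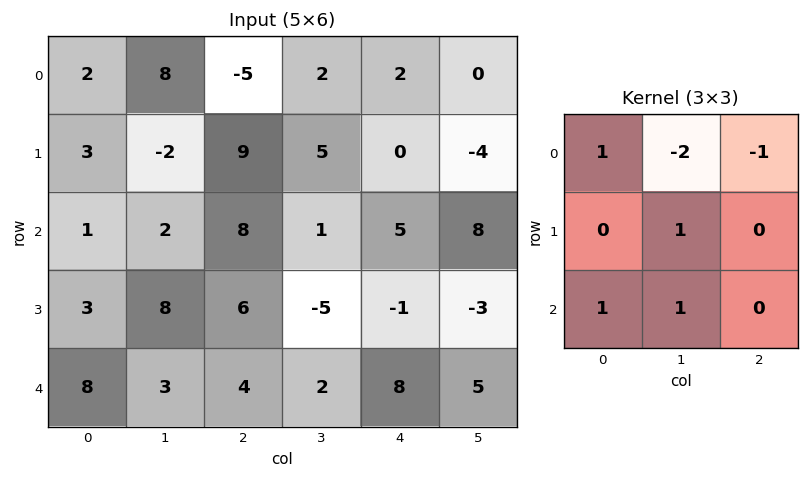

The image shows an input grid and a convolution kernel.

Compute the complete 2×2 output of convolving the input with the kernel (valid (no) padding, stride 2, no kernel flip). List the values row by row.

-8 3
8 2

Output[0,0]: The receptive field on the input at this output position is [2 8 -5 / 3 -2 9 / 1 2 8]. Elementwise product with the kernel and sum: 2·1 + 8·-2 + -5·-1 + -2·1 + 1·1 + 2·1.
Output[0,1]: The receptive field on the input at this output position is [-5 2 2 / 9 5 0 / 8 1 5]. Elementwise product with the kernel and sum: -5·1 + 2·-2 + 2·-1 + 5·1 + 8·1 + 1·1.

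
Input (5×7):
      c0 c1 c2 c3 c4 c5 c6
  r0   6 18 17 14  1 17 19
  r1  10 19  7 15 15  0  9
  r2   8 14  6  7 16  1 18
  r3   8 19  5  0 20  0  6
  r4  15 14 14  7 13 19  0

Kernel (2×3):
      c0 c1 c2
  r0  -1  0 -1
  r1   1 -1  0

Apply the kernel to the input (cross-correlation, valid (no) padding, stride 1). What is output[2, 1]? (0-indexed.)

-7

The receptive field on the input at this output position is [14 6 7 / 19 5 0]. Elementwise product with the kernel and sum: 14·-1 + 7·-1 + 19·1 + 5·-1.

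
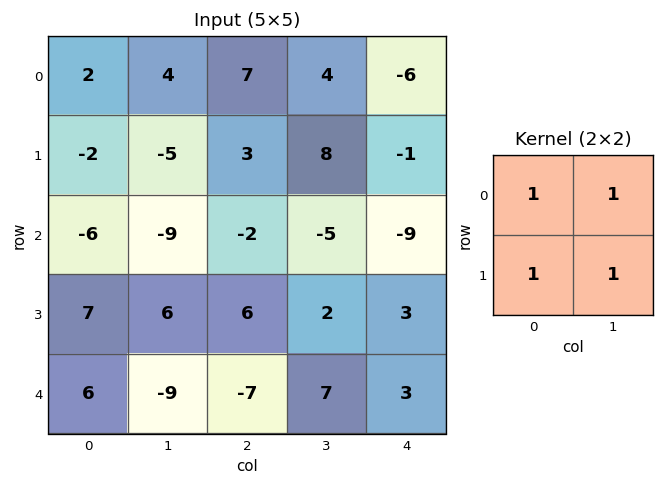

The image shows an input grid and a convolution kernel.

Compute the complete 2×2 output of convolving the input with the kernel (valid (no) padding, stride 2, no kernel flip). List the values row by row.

-1 22
-2 1

Output[0,0]: The receptive field on the input at this output position is [2 4 / -2 -5]. Elementwise product with the kernel and sum: 2·1 + 4·1 + -2·1 + -5·1.
Output[0,1]: The receptive field on the input at this output position is [7 4 / 3 8]. Elementwise product with the kernel and sum: 7·1 + 4·1 + 3·1 + 8·1.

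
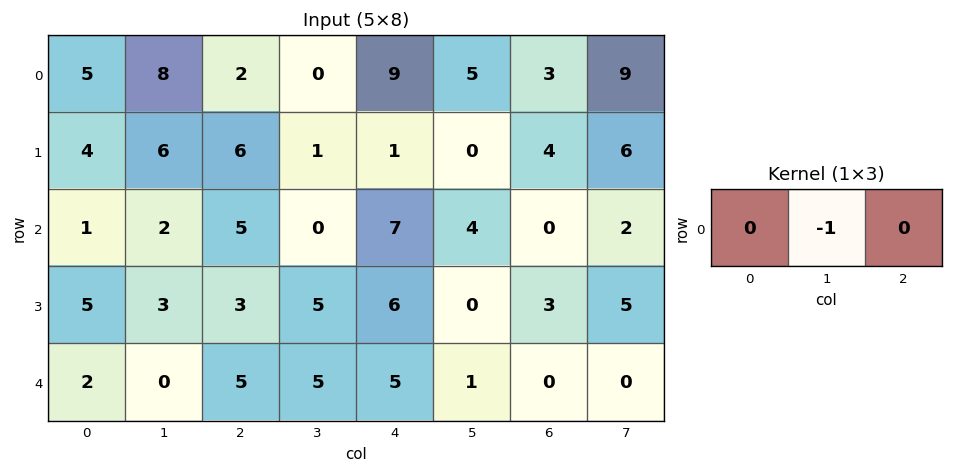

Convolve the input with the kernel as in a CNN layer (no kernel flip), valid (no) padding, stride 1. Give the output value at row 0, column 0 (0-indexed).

-8

The receptive field on the input at this output position is [5 8 2]. Elementwise product with the kernel and sum: 8·-1.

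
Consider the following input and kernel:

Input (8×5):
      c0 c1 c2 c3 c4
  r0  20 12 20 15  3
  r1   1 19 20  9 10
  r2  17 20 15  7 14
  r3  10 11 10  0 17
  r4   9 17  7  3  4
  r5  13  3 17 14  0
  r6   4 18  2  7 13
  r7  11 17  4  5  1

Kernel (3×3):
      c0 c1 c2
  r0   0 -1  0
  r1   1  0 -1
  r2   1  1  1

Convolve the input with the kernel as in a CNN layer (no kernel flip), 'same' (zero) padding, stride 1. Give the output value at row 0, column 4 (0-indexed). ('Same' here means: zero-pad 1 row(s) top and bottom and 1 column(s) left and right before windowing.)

34

The receptive field on the zero-padded input at this output position is [0 0 0 / 15 3 0 / 9 10 0]. Elementwise product with the kernel and sum: 0·-1 + 15·1 + 0·-1 + 9·1 + 10·1 + 0·1.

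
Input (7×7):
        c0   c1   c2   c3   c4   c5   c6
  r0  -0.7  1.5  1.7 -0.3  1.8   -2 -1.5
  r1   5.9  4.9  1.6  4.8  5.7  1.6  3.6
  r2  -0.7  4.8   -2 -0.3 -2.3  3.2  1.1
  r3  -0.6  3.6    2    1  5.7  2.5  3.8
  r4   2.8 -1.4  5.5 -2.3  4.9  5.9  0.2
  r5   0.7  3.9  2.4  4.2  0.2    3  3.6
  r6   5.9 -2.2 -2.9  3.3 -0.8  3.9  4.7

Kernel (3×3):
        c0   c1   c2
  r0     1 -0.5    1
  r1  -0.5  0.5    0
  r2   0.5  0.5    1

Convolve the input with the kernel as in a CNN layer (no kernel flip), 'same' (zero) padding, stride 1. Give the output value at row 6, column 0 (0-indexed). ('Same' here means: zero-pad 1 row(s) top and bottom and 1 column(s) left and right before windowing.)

The receptive field on the zero-padded input at this output position is [0 0.7 3.9 / 0 5.9 -2.2 / 0 0 0]. Elementwise product with the kernel and sum: 0·1 + 0.7·-0.5 + 3.9·1 + 0·-0.5 + 5.9·0.5 + 0·0.5 + 0·0.5 + 0·1.

6.5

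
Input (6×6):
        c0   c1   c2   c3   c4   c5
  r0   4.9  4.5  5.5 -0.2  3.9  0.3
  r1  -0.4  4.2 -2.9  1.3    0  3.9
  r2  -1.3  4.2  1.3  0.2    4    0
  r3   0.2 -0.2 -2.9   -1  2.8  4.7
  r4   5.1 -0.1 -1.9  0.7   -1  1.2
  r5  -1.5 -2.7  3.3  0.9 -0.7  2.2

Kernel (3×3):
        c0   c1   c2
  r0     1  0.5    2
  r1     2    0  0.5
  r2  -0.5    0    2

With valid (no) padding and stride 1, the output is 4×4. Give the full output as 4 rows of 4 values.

Output[0,0]: The receptive field on the input at this output position is [4.9 4.5 5.5 / -0.4 4.2 -2.9 / -1.3 4.2 1.3]. Elementwise product with the kernel and sum: 4.9·1 + 4.5·0.5 + 5.5·2 + -0.4·2 + -2.9·0.5 + -1.3·-0.5 + 1.3·2.
Output[0,1]: The receptive field on the input at this output position is [4.5 5.5 -0.2 / 4.2 -2.9 1.3 / 4.2 1.3 0.2]. Elementwise product with the kernel and sum: 4.5·1 + 5.5·0.5 + -0.2·2 + 4.2·2 + 1.3·0.5 + 4.2·-0.5 + 0.2·2.

19.15 14.2 14.75 6.8
-11.95 11.95 9.4 19.4
-4 5.8 3.95 4.6
10.9 -0.35 -5.15 15.75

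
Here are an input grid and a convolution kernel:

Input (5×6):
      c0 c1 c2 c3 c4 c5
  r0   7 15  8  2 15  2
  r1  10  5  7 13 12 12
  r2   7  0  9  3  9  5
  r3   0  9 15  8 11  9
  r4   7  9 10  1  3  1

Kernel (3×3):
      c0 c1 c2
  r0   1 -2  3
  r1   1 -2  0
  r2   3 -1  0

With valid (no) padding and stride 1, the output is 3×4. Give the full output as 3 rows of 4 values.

Output[0,0]: The receptive field on the input at this output position is [7 15 8 / 10 5 7 / 7 0 9]. Elementwise product with the kernel and sum: 7·1 + 15·-2 + 8·3 + 10·1 + 5·-2 + 7·3 + 0·-1.
Output[0,1]: The receptive field on the input at this output position is [15 8 2 / 5 7 13 / 0 9 3]. Elementwise product with the kernel and sum: 15·1 + 8·-2 + 2·3 + 5·1 + 7·-2 + 0·3 + 9·-1.

22 -13 54 -33
19 24 57 23
28 -13 58 -14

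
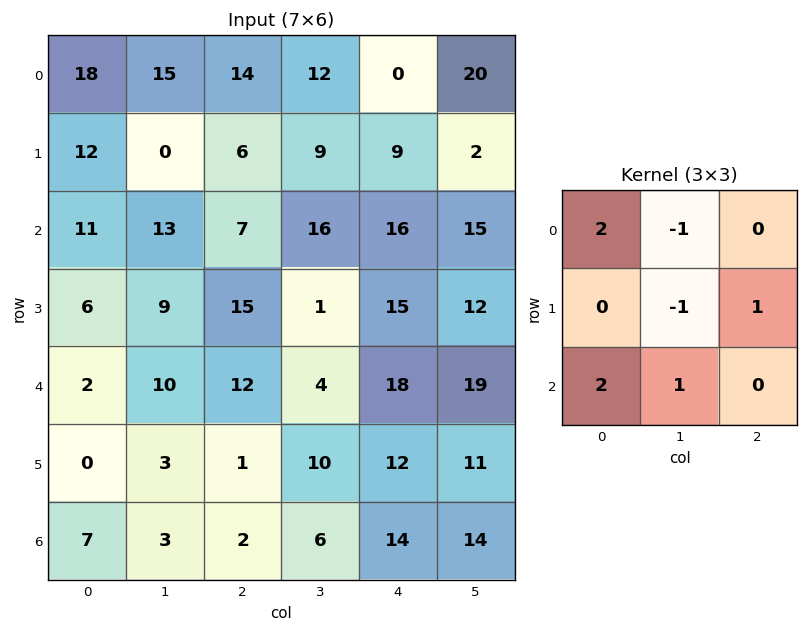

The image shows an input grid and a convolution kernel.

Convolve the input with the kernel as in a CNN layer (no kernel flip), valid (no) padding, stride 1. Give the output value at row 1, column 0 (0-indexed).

The receptive field on the input at this output position is [12 0 6 / 11 13 7 / 6 9 15]. Elementwise product with the kernel and sum: 12·2 + 0·-1 + 13·-1 + 7·1 + 6·2 + 9·1.

39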